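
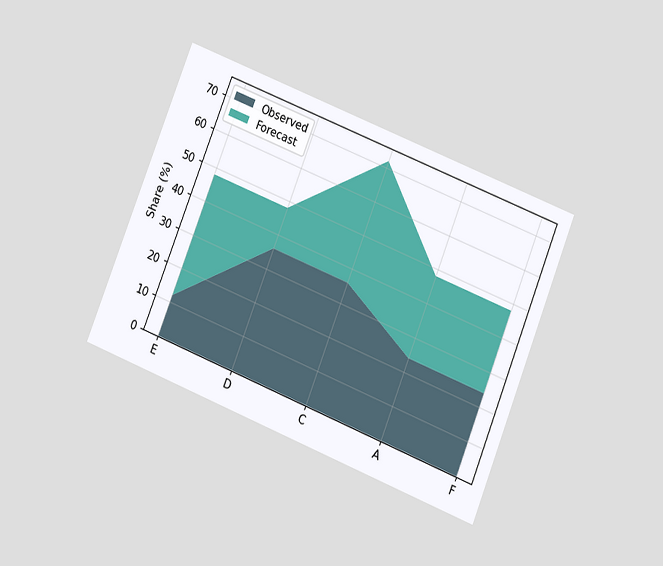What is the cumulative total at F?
The chart is tilted about 22° clockwise and viewed at a slight angle. The stacked total at F reaches 48%.

48%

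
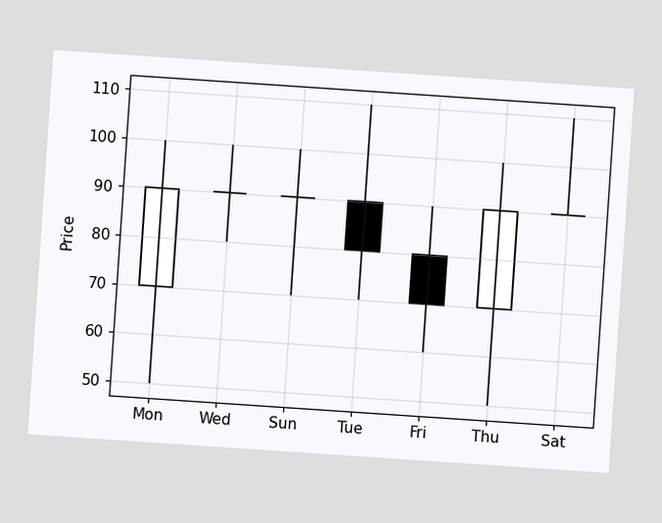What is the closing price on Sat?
The chart is tilted about 4° clockwise. The Sat candle closes at 90.

90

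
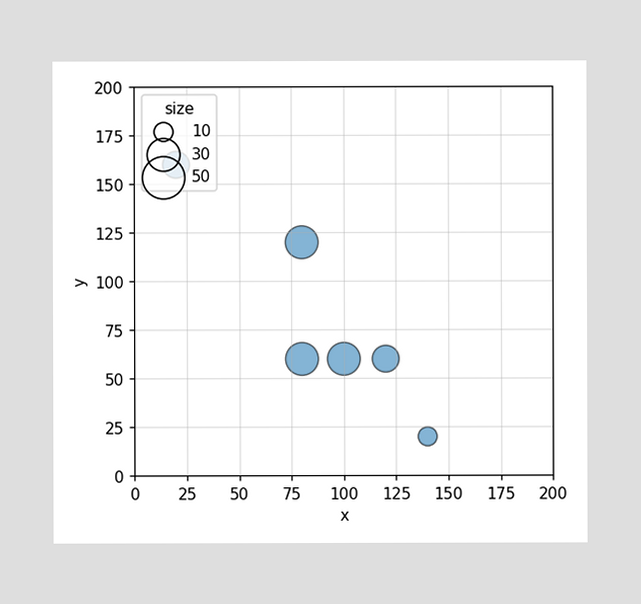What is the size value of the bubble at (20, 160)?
20

Matching the bubble at (20, 160) against the size legend gives 20.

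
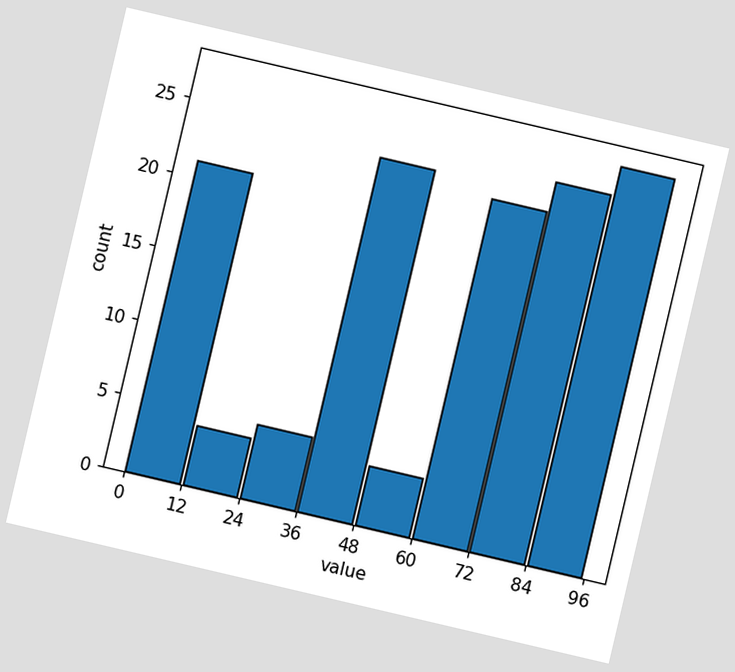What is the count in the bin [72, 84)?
25

The chart is tilted about 13° clockwise. The [72, 84) bin has height 25.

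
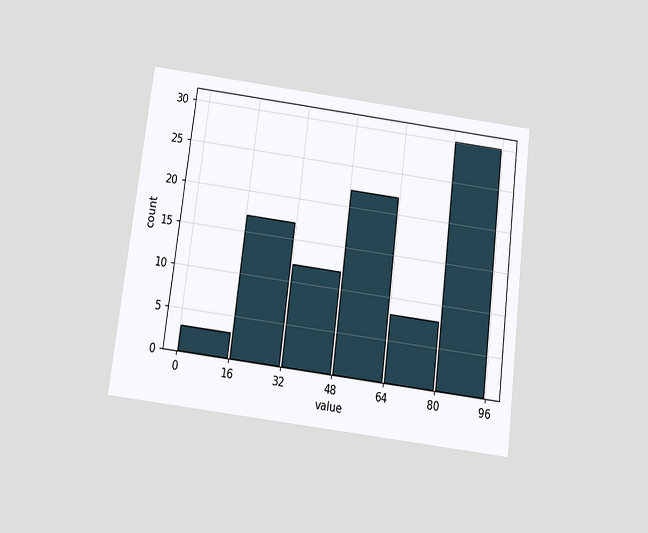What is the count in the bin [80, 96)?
30

The chart is tilted about 7° clockwise and viewed slightly from below. The [80, 96) bin has height 30.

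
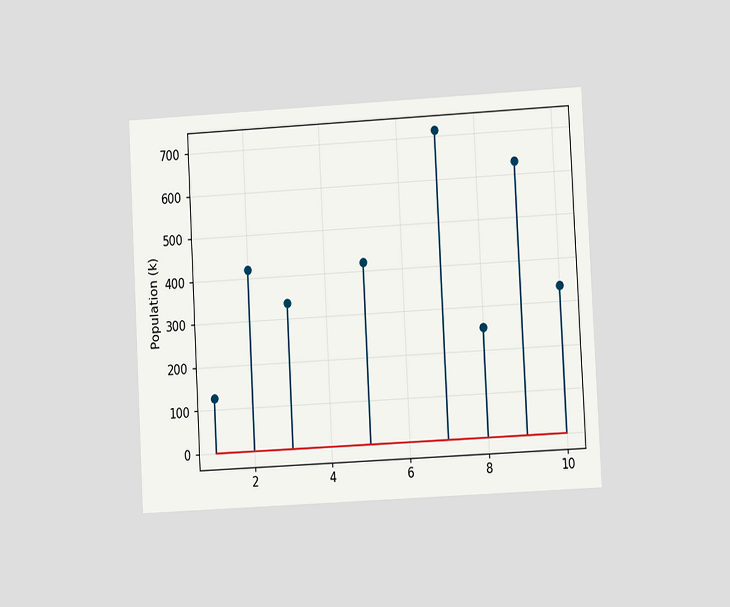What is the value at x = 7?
The chart is tilted about 3° counter-clockwise and viewed at a slight angle. The stem at x=7 reaches 714k.

714k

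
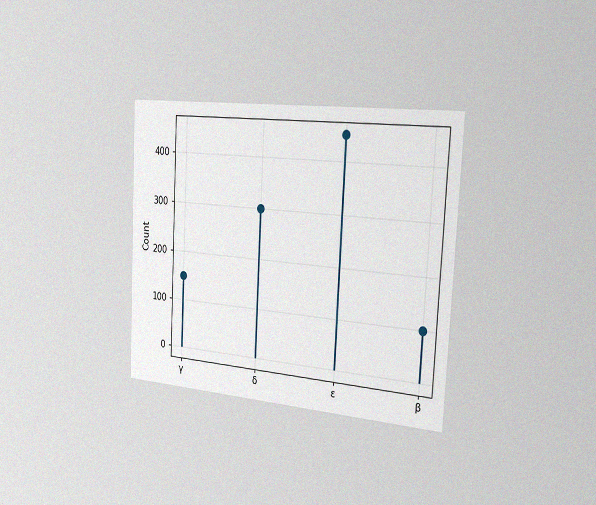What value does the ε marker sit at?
450

The chart is tilted about 3° clockwise and viewed slightly from the right, with some photo noise. The ε marker sits at 450.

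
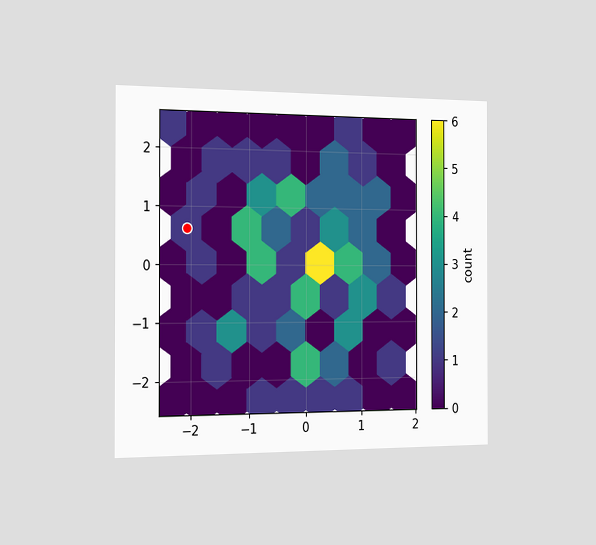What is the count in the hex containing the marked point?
1

The chart is viewed slightly from the left. The marked hex reads 1 on the colorbar.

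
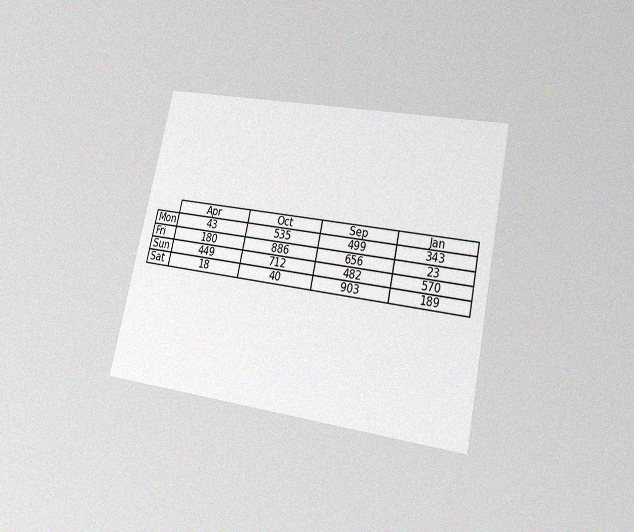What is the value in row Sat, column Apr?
The chart is tilted about 12° clockwise and viewed at a slight angle, with some photo noise. The (Sat, Apr) cell reads 18.

18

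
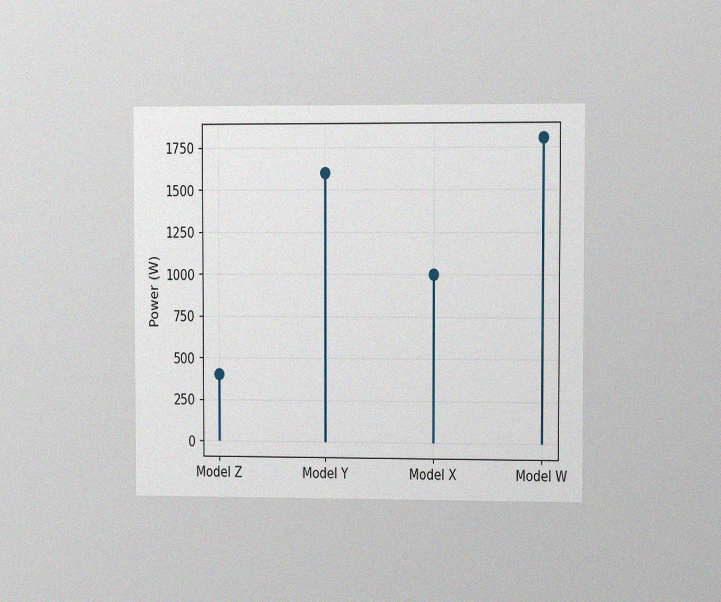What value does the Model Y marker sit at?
1600W

The chart is viewed slightly from the right, with some photo noise. The Model Y marker sits at 1600W.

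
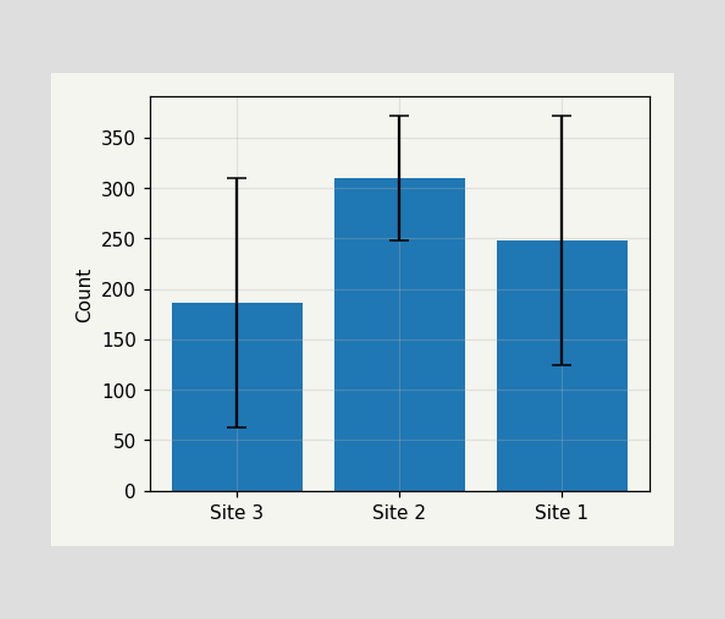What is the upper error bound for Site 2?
The Site 2 bar's upper whisker reaches 372.

372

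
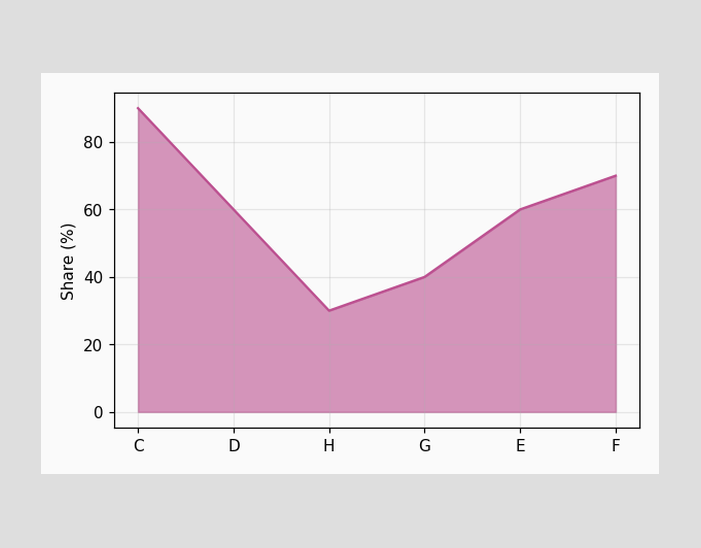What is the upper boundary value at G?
At G the upper boundary is at 40%.

40%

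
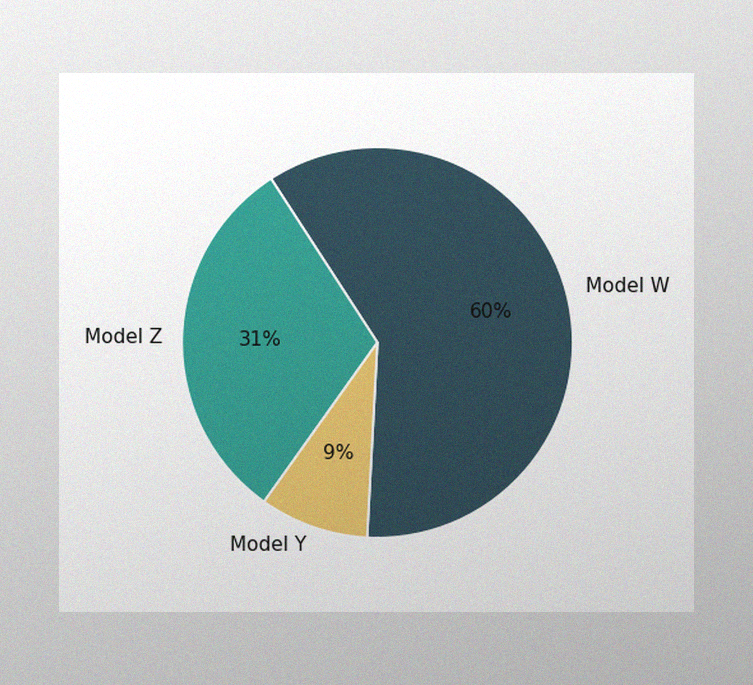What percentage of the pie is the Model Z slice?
The image has some photo noise and uneven lighting. The Model Z slice takes up 31% of the pie.

31%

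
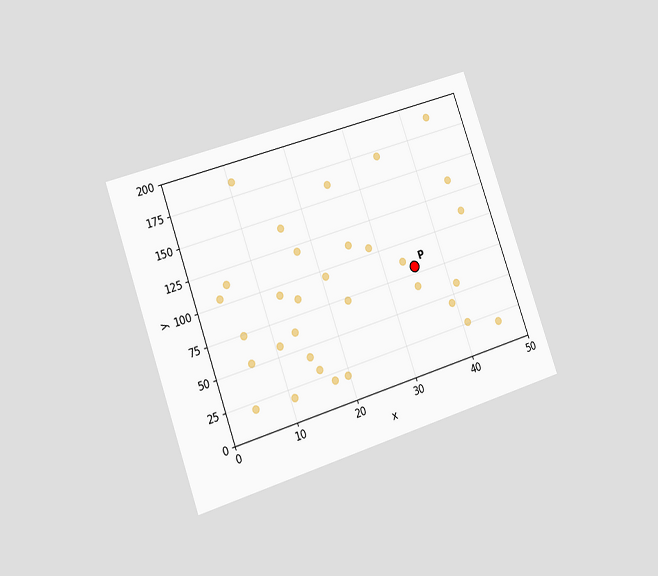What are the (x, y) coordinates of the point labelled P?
The chart is tilted about 19° counter-clockwise and viewed slightly from the left. Following the gridlines from P to each axis, P sits at (35, 80).

(35, 80)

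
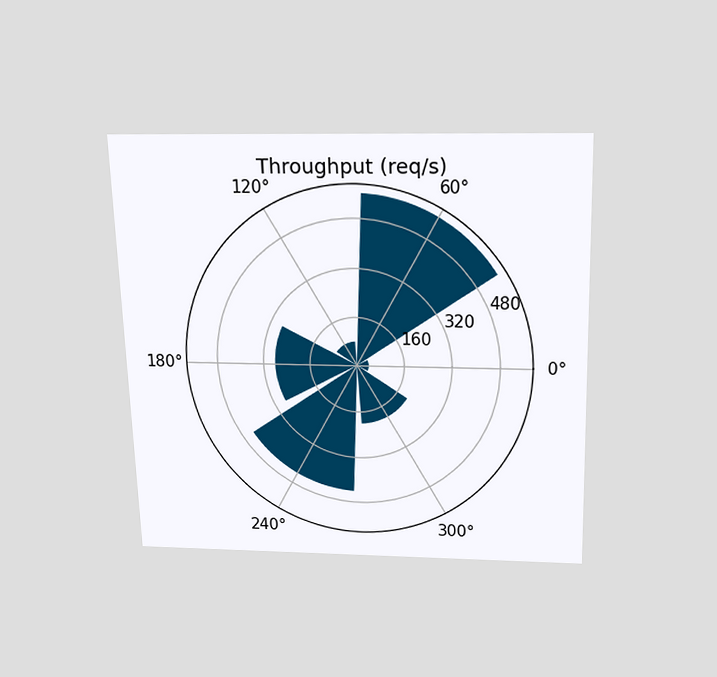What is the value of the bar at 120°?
The chart is viewed slightly from above. The bar at 120° reaches 80req/s on the radial axis.

80req/s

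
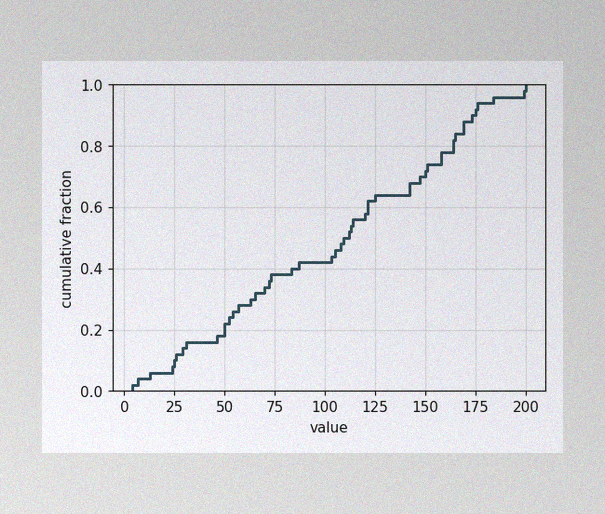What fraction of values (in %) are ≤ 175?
92%

The image has some photo noise and uneven lighting. At x=175 the ECDF step is at 92%.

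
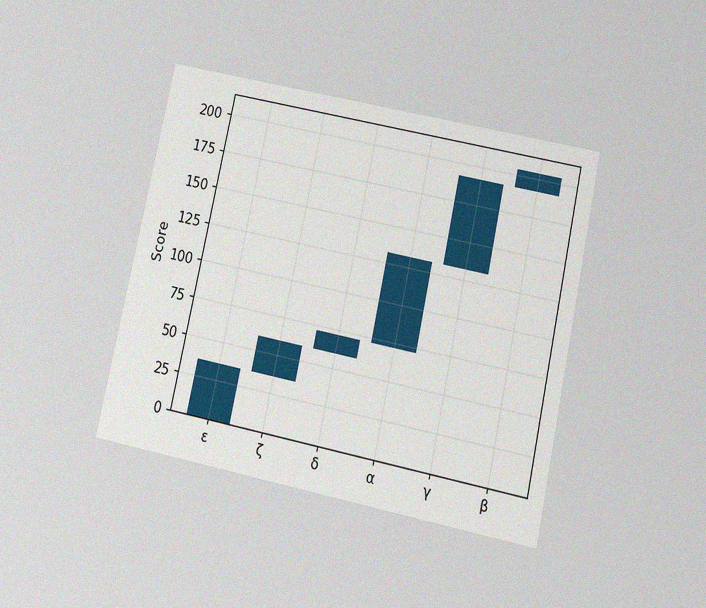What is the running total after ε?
36

The chart is tilted about 12° clockwise and viewed slightly from below, with some photo noise. After ε the running total reaches 36.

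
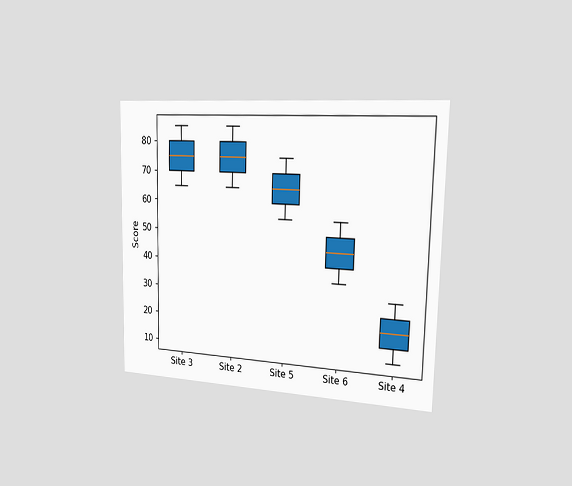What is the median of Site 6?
The chart is viewed slightly from the right. The median line in the Site 6 box sits at 45.

45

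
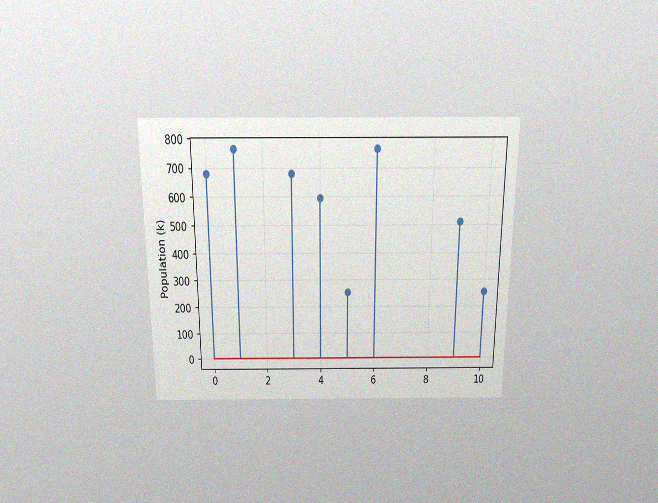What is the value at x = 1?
The chart is viewed slightly from above, with some photo noise. The stem at x=1 reaches 765k.

765k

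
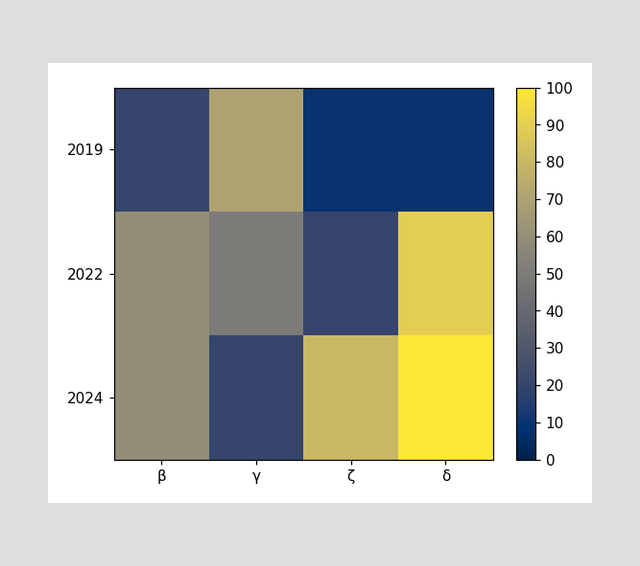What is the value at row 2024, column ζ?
Matching cell (2024, ζ) against the colorbar gives 80.

80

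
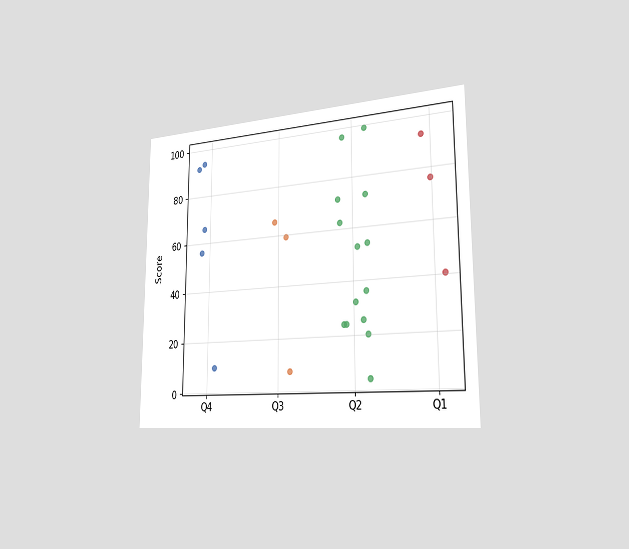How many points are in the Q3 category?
The chart is viewed slightly from the right. Counting the markers in the Q3 column gives 3.

3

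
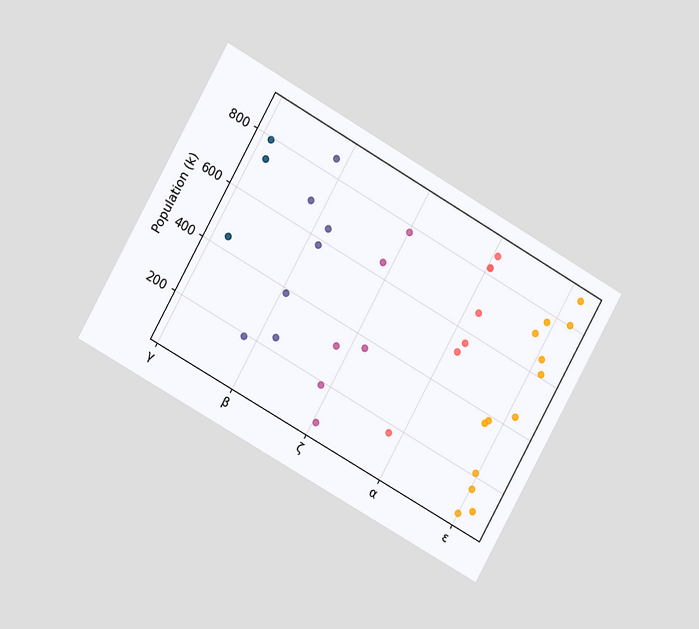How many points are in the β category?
7

The chart is tilted about 29° clockwise and viewed at a slight angle. Counting the markers in the β column gives 7.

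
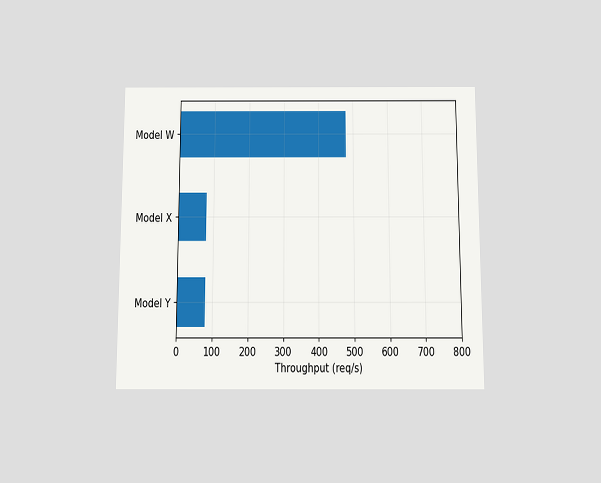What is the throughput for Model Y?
The chart is viewed slightly from below. Reading along the chart's x-axis, the Model Y bar reaches 80req/s.

80req/s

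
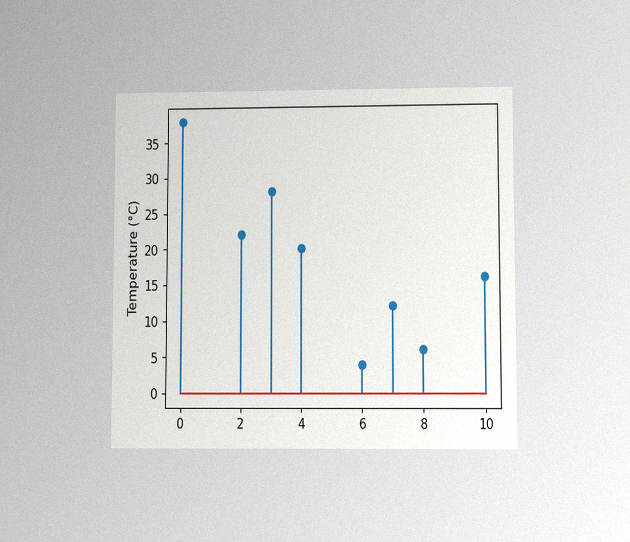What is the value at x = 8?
6°C

The chart is viewed at a slight angle, with some photo noise. The stem at x=8 reaches 6°C.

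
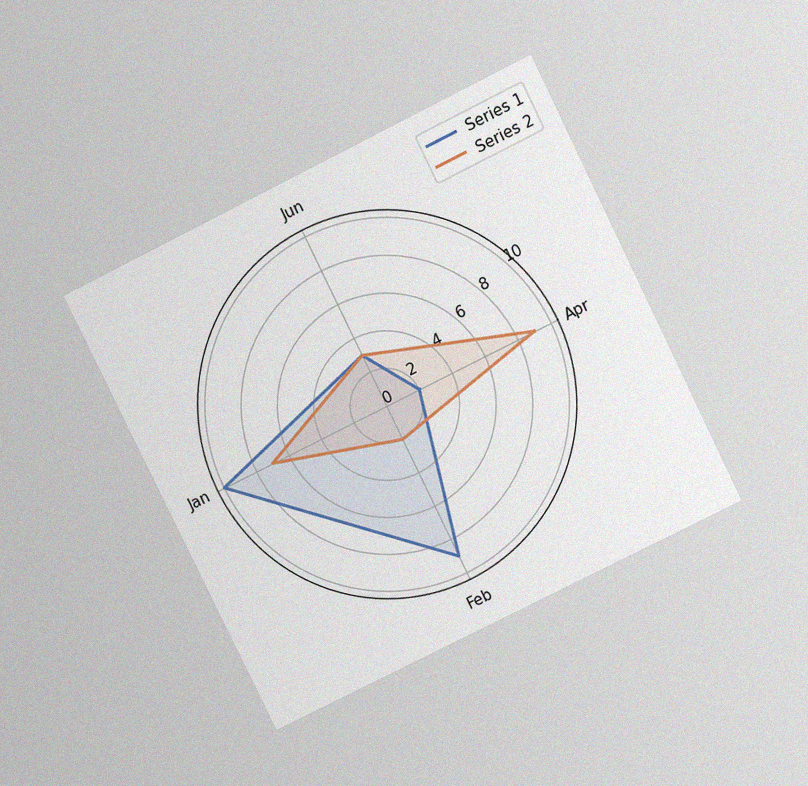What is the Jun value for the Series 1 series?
The chart is tilted about 26° counter-clockwise and viewed at a slight angle, with some photo noise. On the Jun axis, Series 1 reaches 3.

3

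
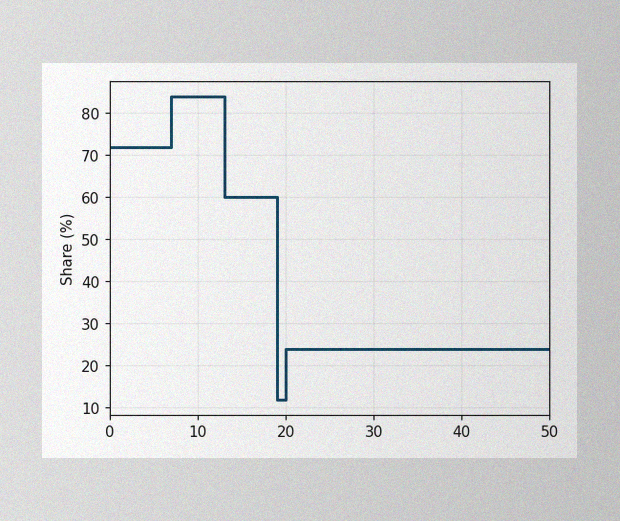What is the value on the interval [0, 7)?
72%

The image has some photo noise and uneven lighting. On [0, 7) the step sits at 72%.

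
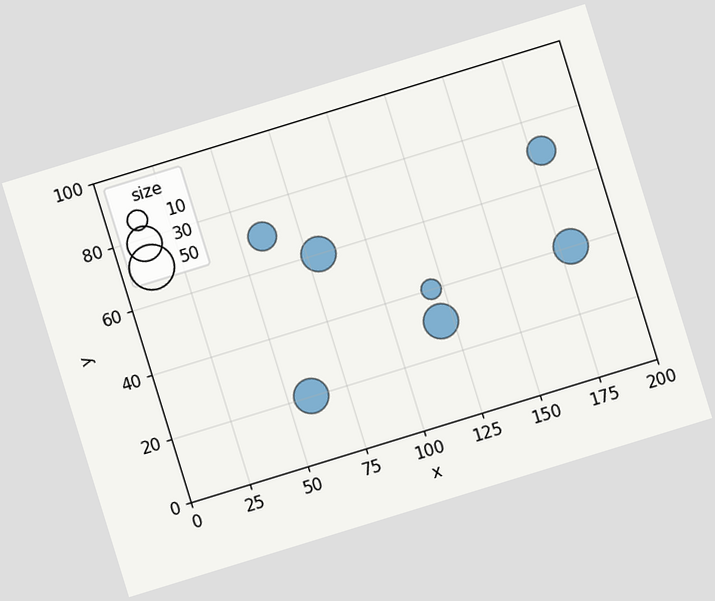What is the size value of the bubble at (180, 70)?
The chart is tilted about 17° counter-clockwise. Matching the bubble at (180, 70) against the size legend gives 20.

20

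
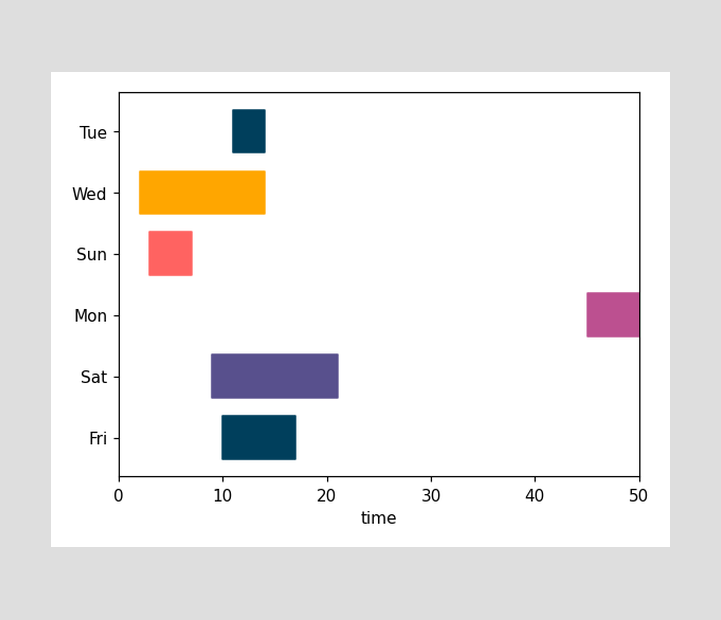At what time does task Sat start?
9

The Sat bar begins at t=9.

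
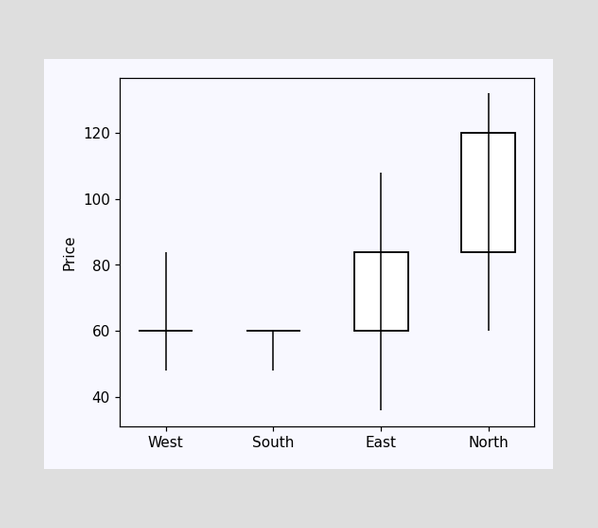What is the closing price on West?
The West candle closes at 60.

60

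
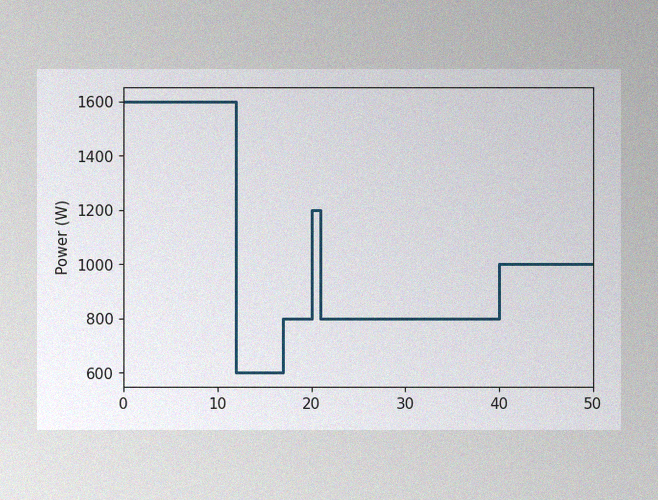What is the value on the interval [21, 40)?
800W

The image has some photo noise and uneven lighting. On [21, 40) the step sits at 800W.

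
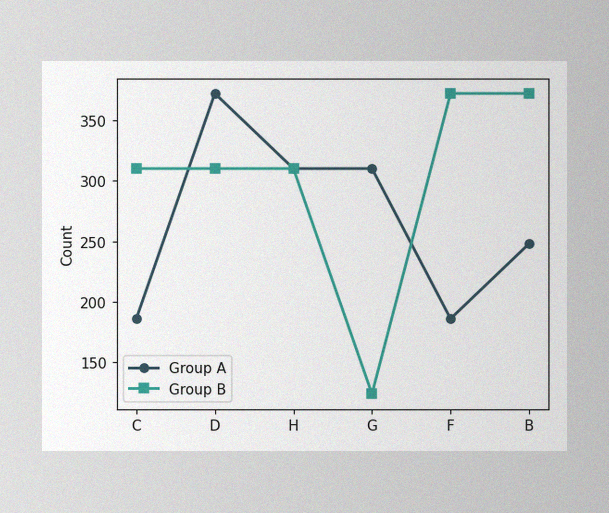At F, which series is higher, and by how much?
Group B, by 186

The image has some photo noise and uneven lighting. At F, Group B sits above the other line by 186.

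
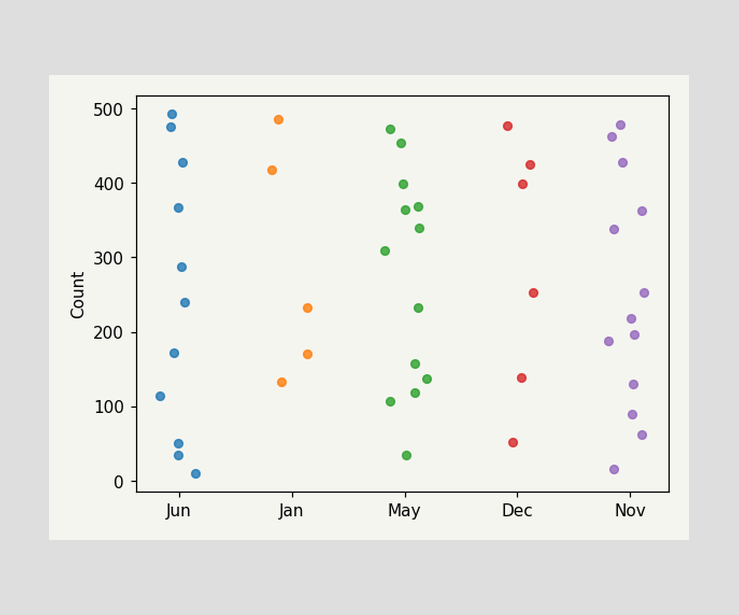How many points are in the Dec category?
6

Counting the markers in the Dec column gives 6.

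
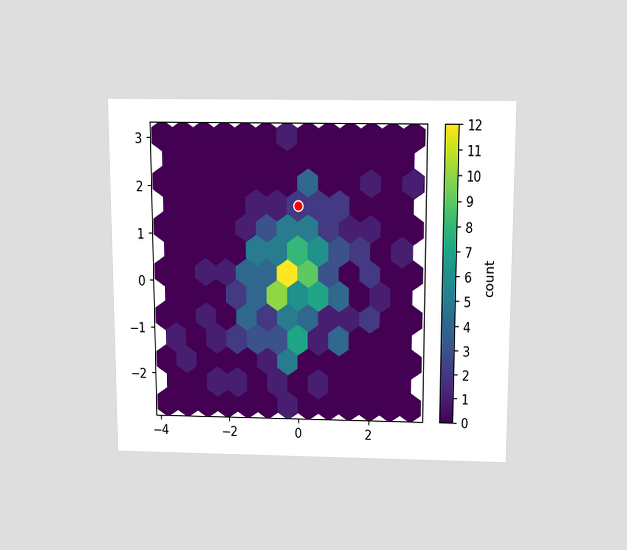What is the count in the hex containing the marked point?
The chart is viewed slightly from above. The marked hex reads 2 on the colorbar.

2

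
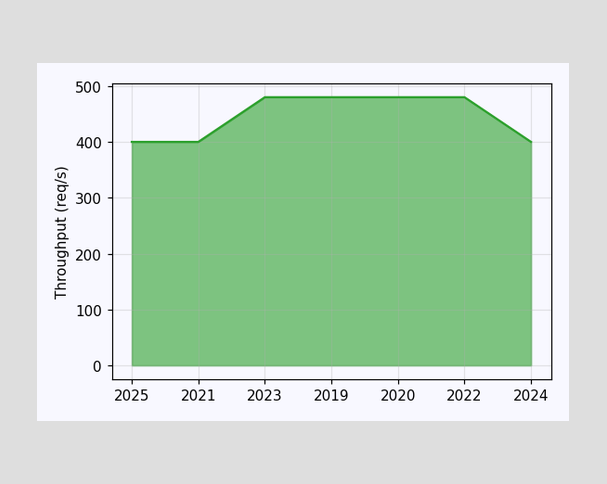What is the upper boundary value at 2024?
400req/s

At 2024 the upper boundary is at 400req/s.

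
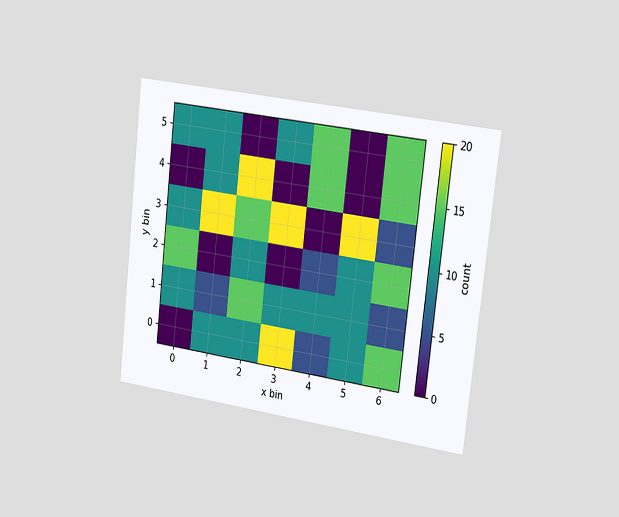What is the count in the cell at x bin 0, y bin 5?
10

The chart is tilted about 7° clockwise and viewed slightly from the right. Matching the cell (0, 5) against the colorbar gives 10.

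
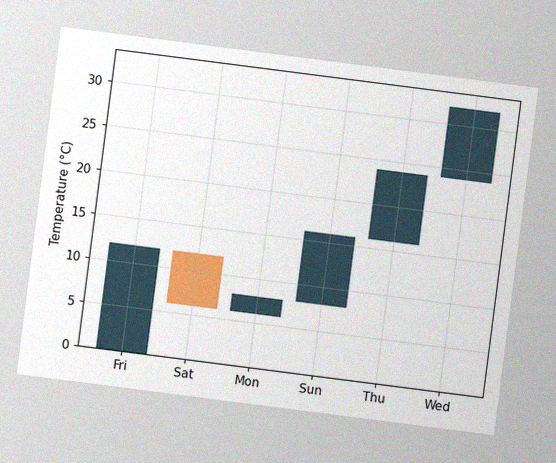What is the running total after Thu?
24°C

The chart is tilted about 7° clockwise, with some photo noise. After Thu the running total reaches 24°C.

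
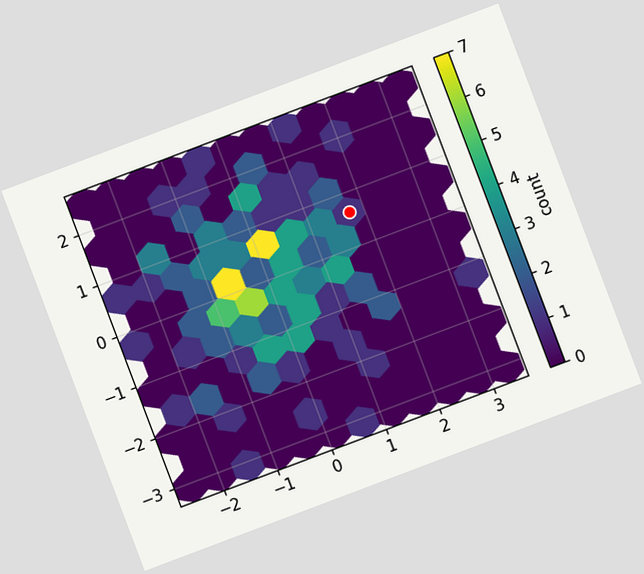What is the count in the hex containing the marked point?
1

The chart is tilted about 21° counter-clockwise. The marked hex reads 1 on the colorbar.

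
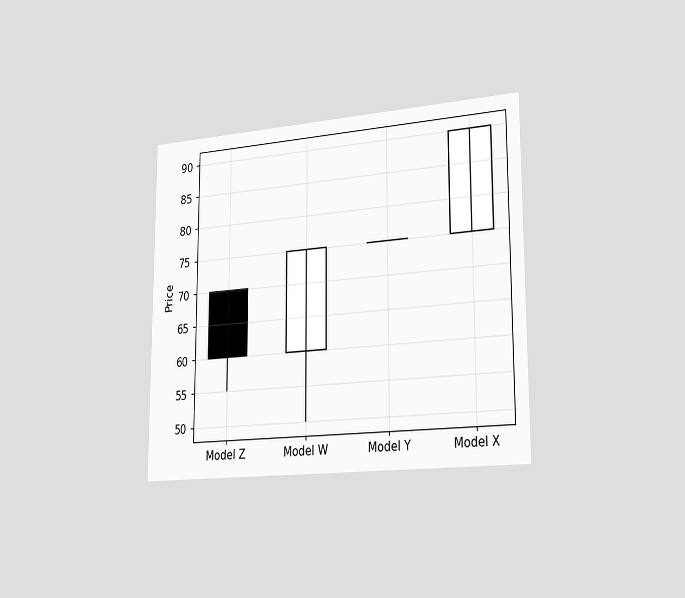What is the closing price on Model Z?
60

The chart is viewed slightly from the right. The Model Z candle closes at 60.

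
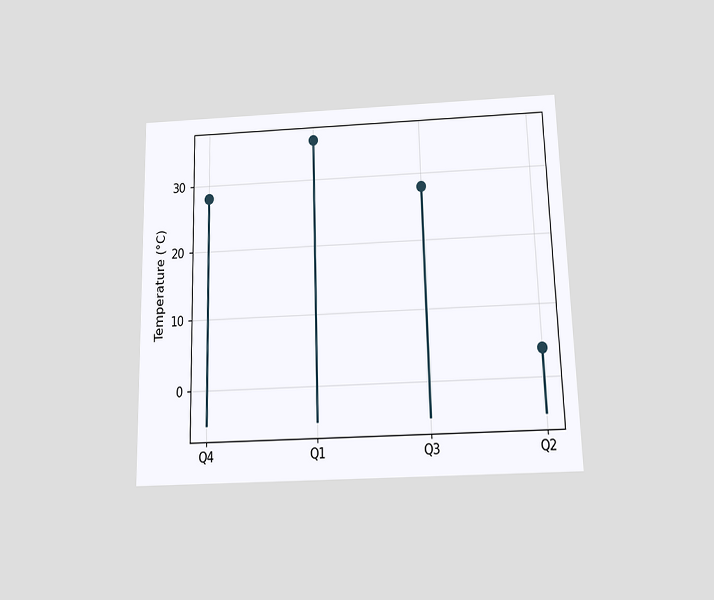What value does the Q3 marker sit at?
The chart is viewed slightly from below. The Q3 marker sits at 28°C.

28°C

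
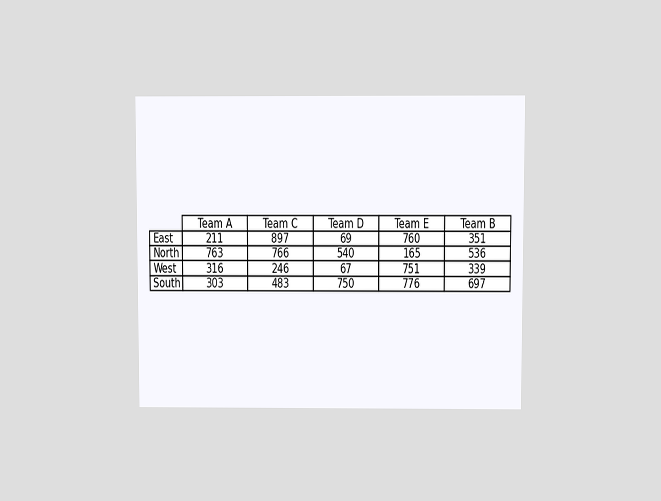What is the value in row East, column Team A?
The chart is viewed at a slight angle. The (East, Team A) cell reads 211.

211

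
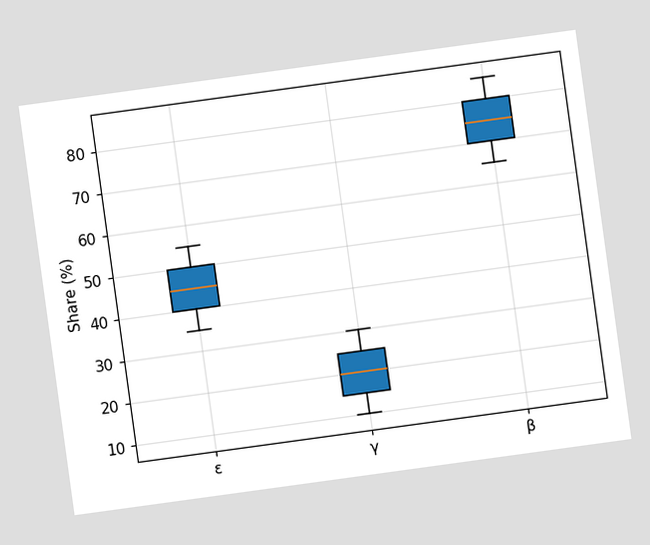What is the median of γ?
The chart is tilted about 8° counter-clockwise. The median line in the γ box sits at 20%.

20%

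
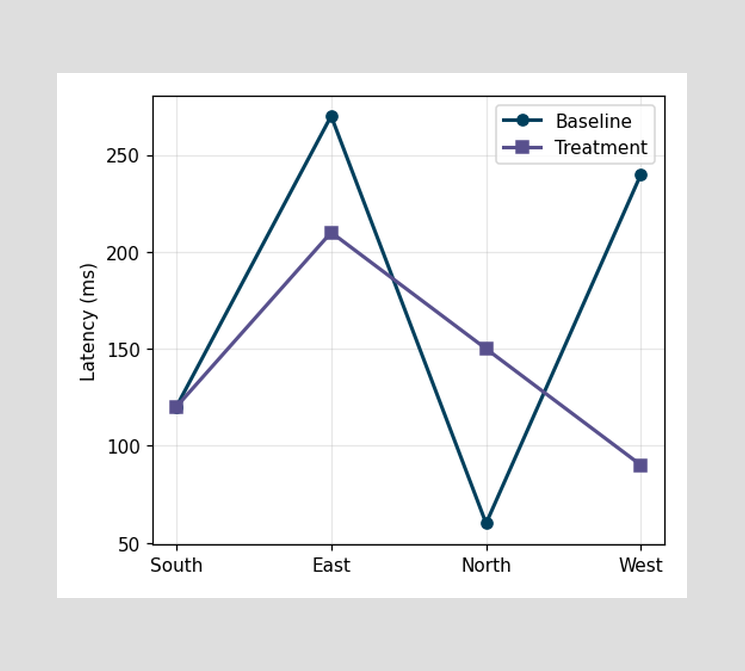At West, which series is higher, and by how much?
At West, Baseline sits above the other line by 150ms.

Baseline, by 150ms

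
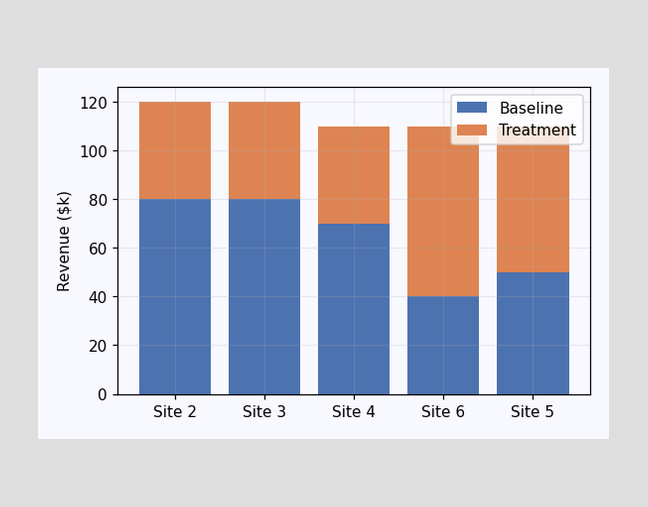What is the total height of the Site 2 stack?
The Site 2 stack's top reaches $120k on the y-axis.

$120k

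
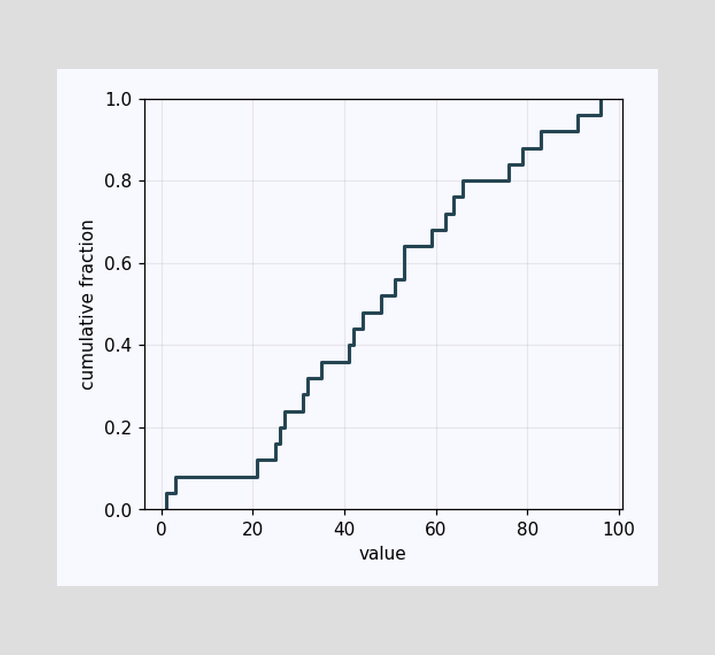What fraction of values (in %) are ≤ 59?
68%

At x=59 the ECDF step is at 68%.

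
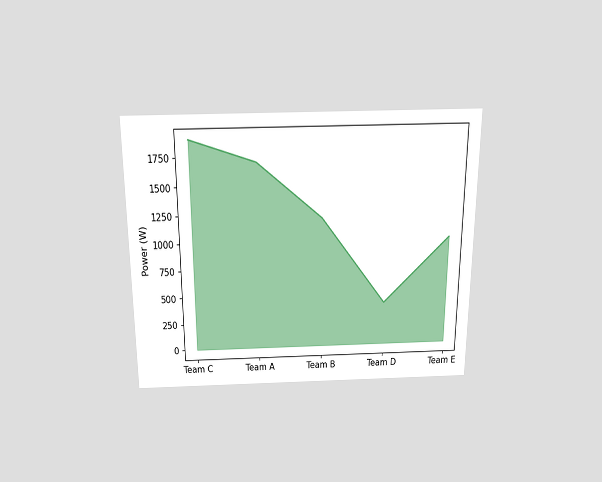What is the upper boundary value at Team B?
The chart is viewed slightly from above. At Team B the upper boundary is at 1200W.

1200W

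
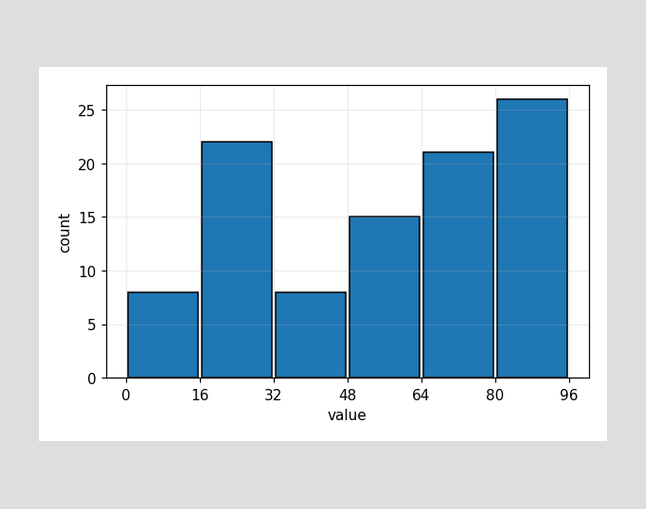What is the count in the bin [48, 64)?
The [48, 64) bin has height 15.

15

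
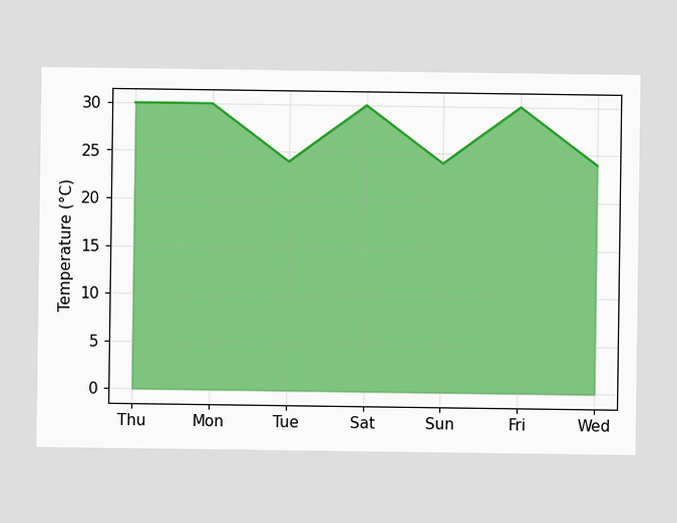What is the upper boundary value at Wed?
At Wed the upper boundary is at 24°C.

24°C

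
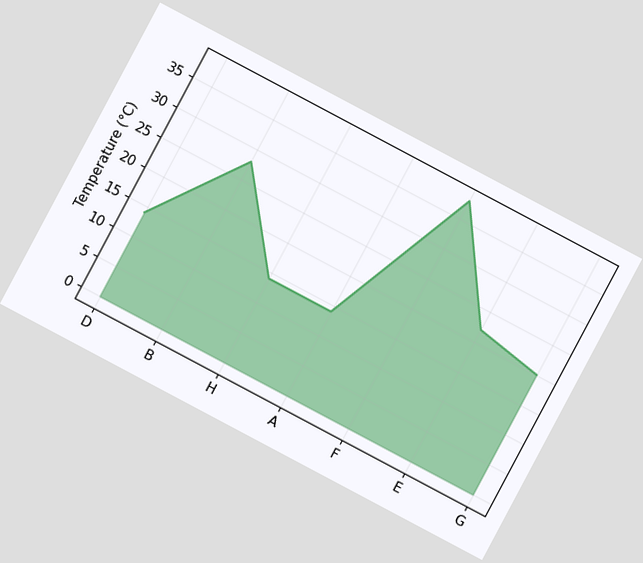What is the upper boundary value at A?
14°C

The chart is tilted about 28° clockwise. At A the upper boundary is at 14°C.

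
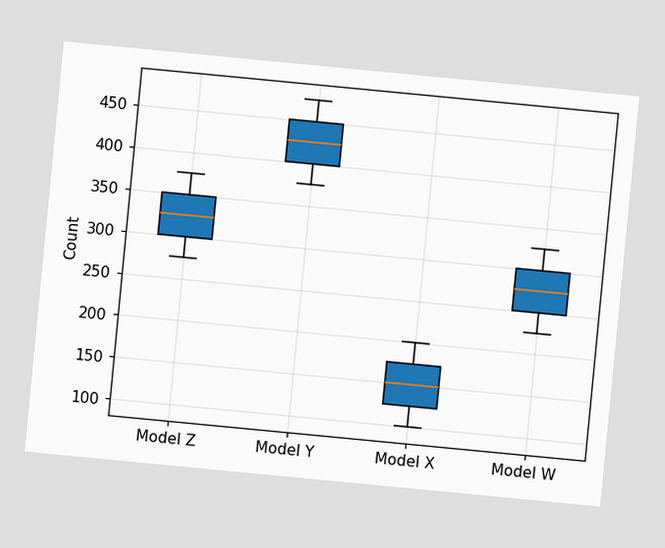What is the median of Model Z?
The chart is tilted about 5° clockwise. The median line in the Model Z box sits at 325.

325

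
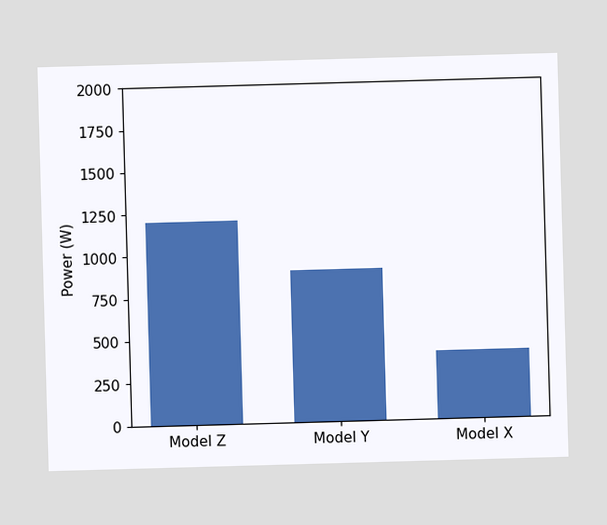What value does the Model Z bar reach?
1200W

Reading along the chart's y-axis, the Model Z bar reaches 1200W.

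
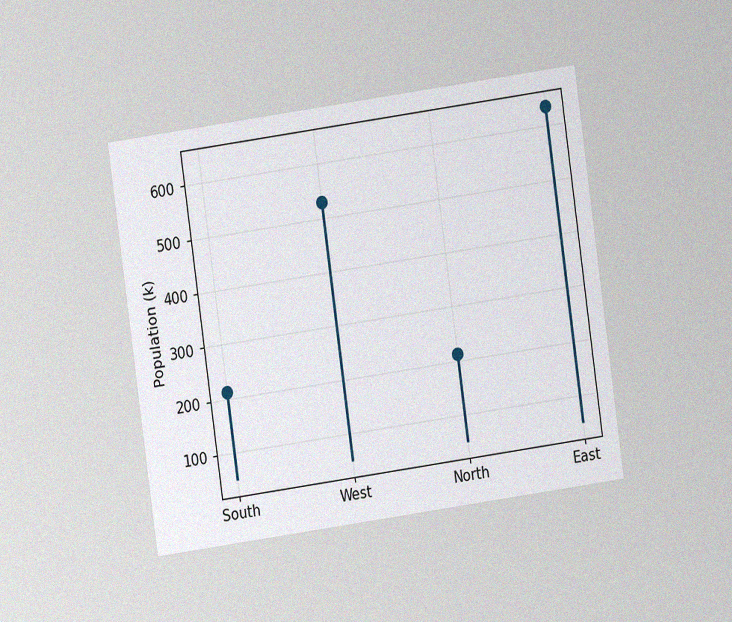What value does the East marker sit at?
The chart is tilted about 8° counter-clockwise and viewed at a slight angle, with some photo noise. The East marker sits at 636k.

636k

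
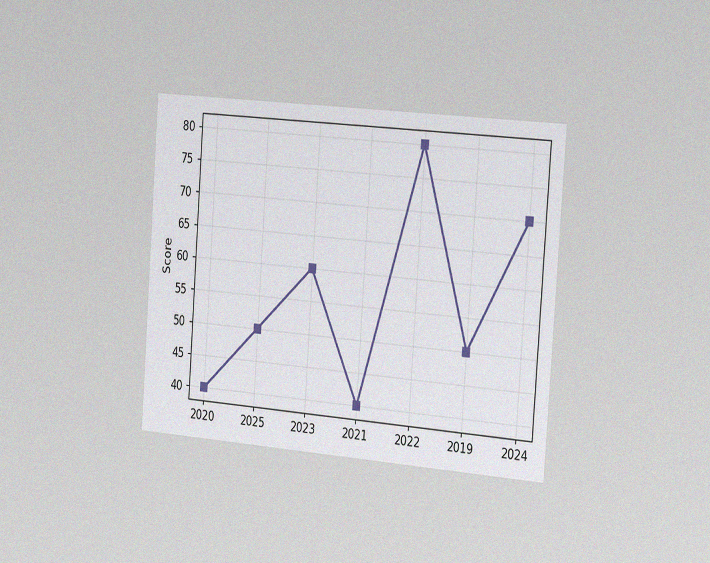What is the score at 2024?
70

The chart is tilted about 4° clockwise and viewed slightly from the right, with some photo noise. At 2024, the line is at 70.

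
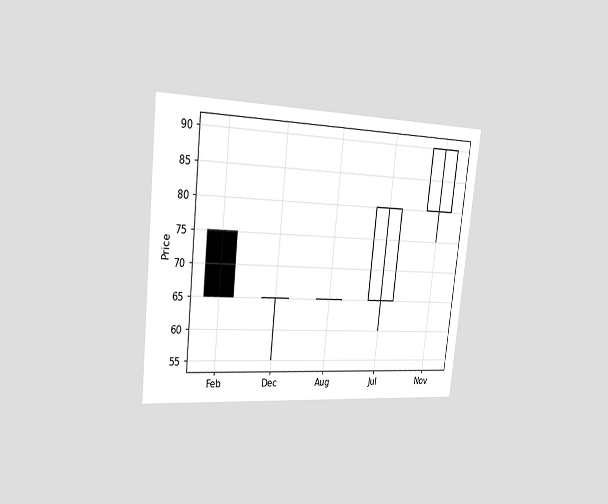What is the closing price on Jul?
80

The chart is tilted about 6° clockwise and viewed slightly from the left. The Jul candle closes at 80.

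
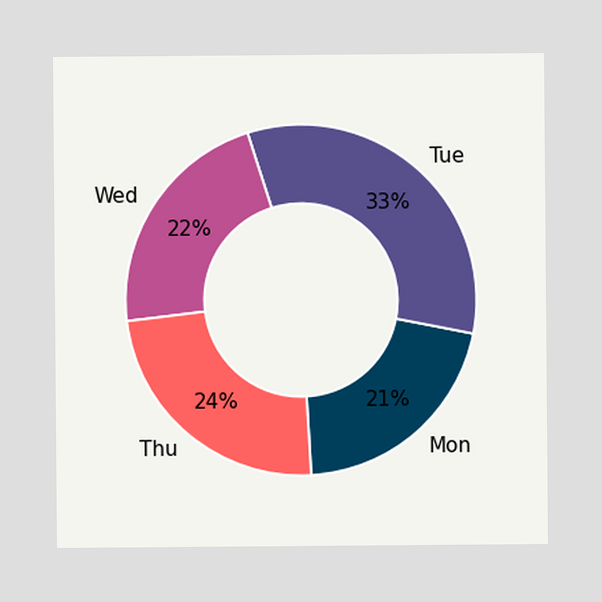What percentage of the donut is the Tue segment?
33%

The Tue segment takes up 33% of the ring.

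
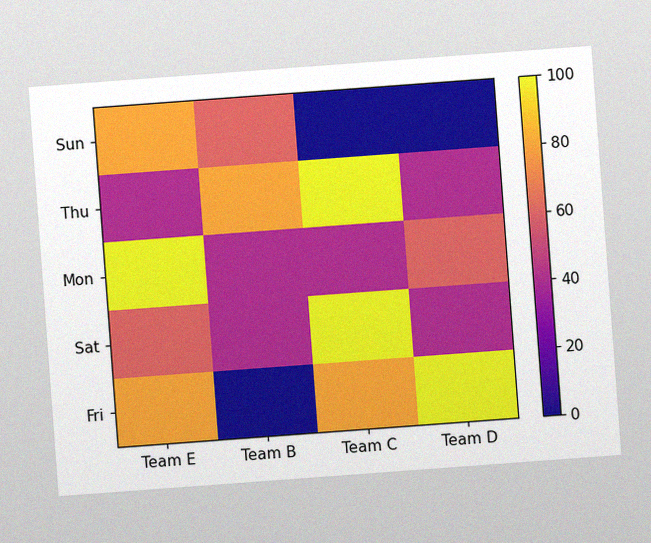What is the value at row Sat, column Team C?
100

The chart is tilted about 4° counter-clockwise, with some photo noise. Matching cell (Sat, Team C) against the colorbar gives 100.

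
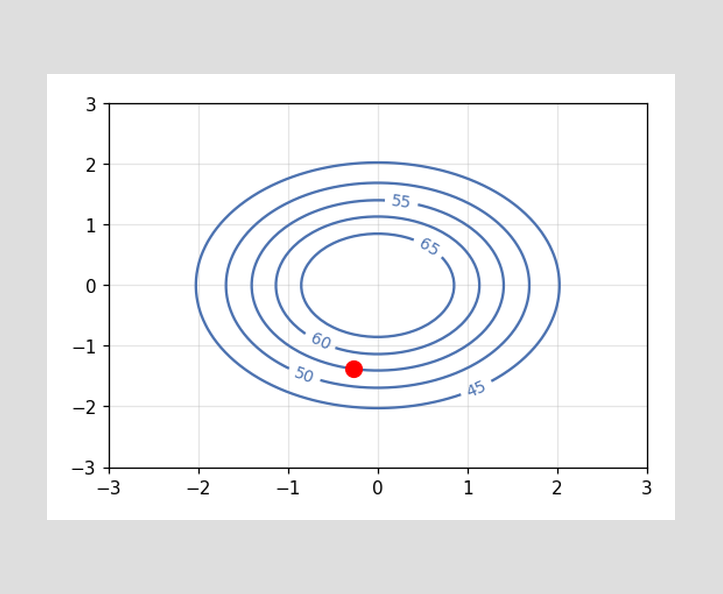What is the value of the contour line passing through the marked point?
The marked point sits on the contour labelled 55.

55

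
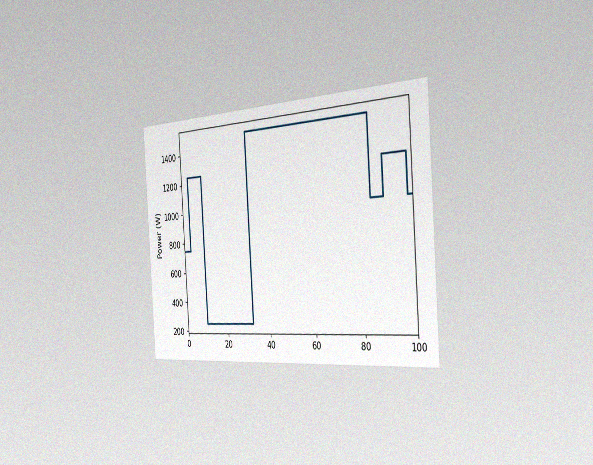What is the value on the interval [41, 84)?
The chart is tilted about 4° counter-clockwise and viewed slightly from the right, with some photo noise. On [41, 84) the step sits at 1500W.

1500W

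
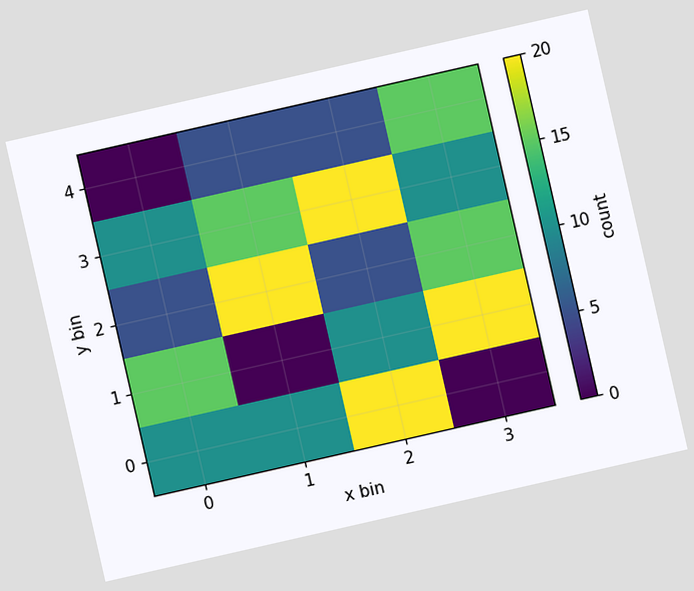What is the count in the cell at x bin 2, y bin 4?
The chart is tilted about 13° counter-clockwise. Matching the cell (2, 4) against the colorbar gives 5.

5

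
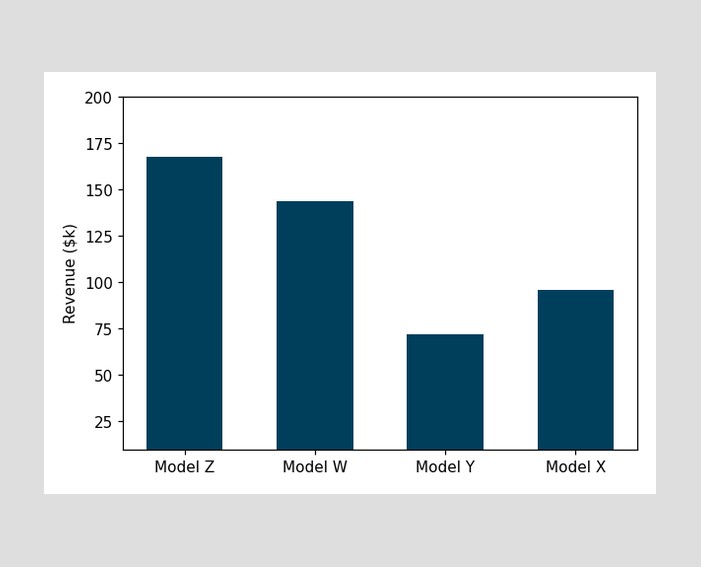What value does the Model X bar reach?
Reading along the chart's y-axis, the Model X bar reaches $96k.

$96k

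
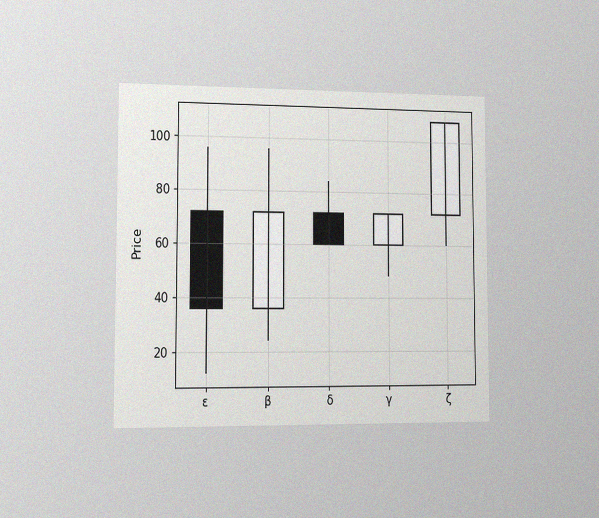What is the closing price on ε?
36

The chart is viewed slightly from the left, with some photo noise. The ε candle closes at 36.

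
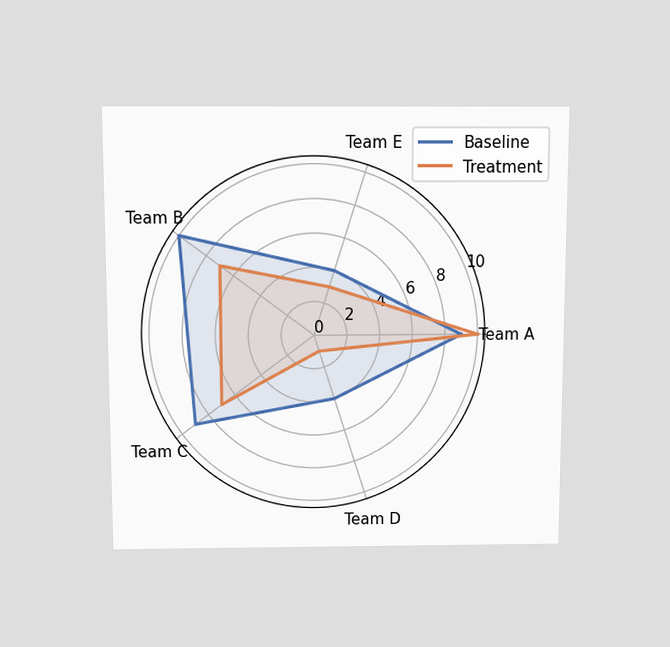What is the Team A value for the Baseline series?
9

The chart is viewed slightly from above. On the Team A axis, Baseline reaches 9.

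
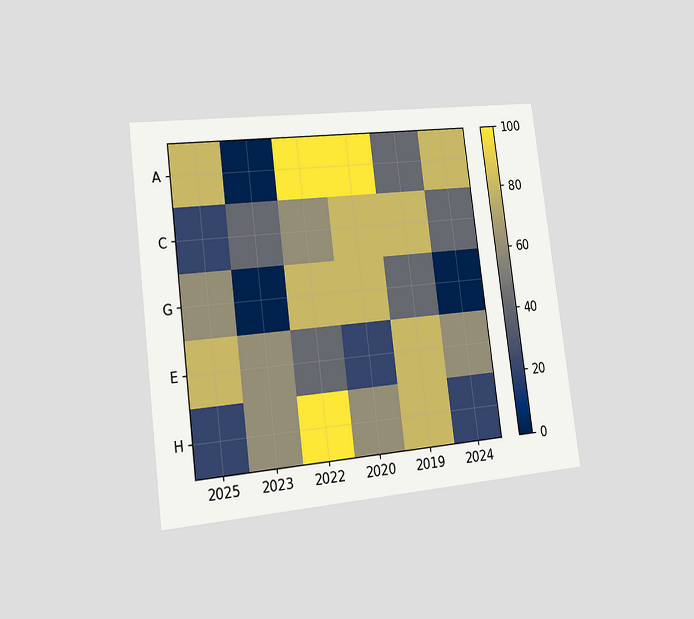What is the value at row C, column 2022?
60

The chart is tilted about 7° counter-clockwise and viewed slightly from the left. Matching cell (C, 2022) against the colorbar gives 60.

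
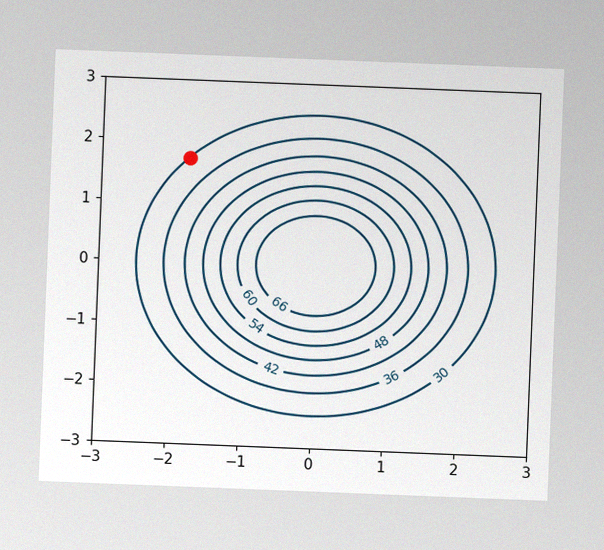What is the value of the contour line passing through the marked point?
The chart is tilted about 2° clockwise, with some photo noise. The marked point sits on the contour labelled 30.

30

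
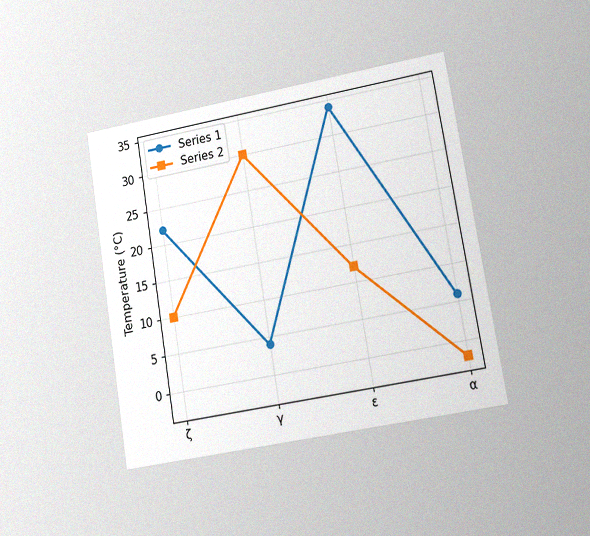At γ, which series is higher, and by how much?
Series 2, by 26°C

The chart is tilted about 9° counter-clockwise and viewed at a slight angle, with some photo noise. At γ, Series 2 sits above the other line by 26°C.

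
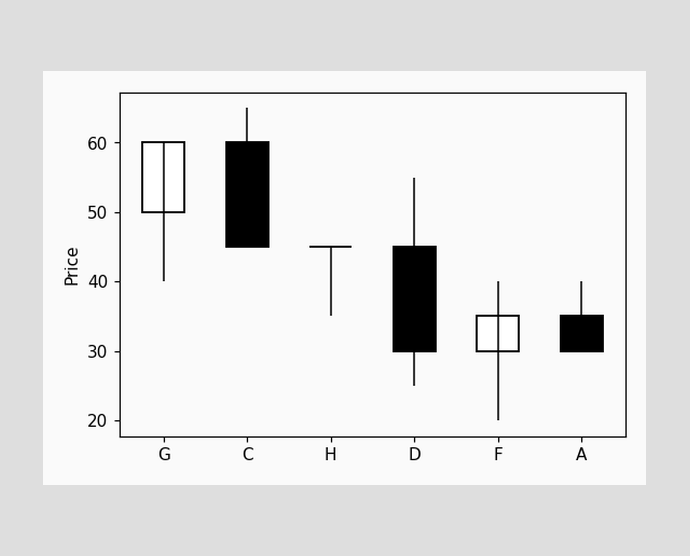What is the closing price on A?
30

The A candle closes at 30.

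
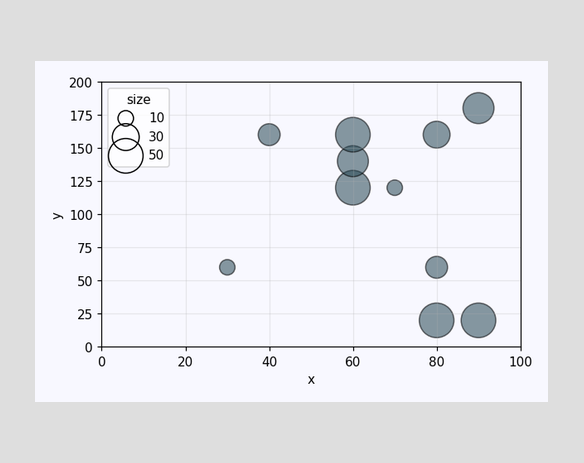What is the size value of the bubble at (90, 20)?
Matching the bubble at (90, 20) against the size legend gives 50.

50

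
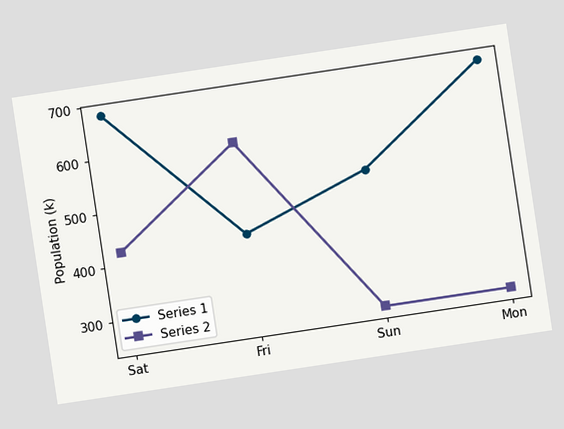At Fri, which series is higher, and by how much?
The chart is tilted about 9° counter-clockwise. At Fri, Series 2 sits above the other line by 170k.

Series 2, by 170k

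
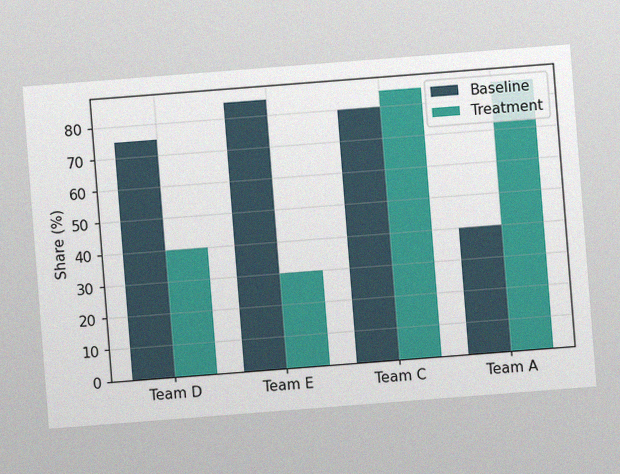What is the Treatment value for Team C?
85%

The chart is tilted about 4° counter-clockwise, with some photo noise. The Treatment bar at Team C reaches 85% on the y-axis.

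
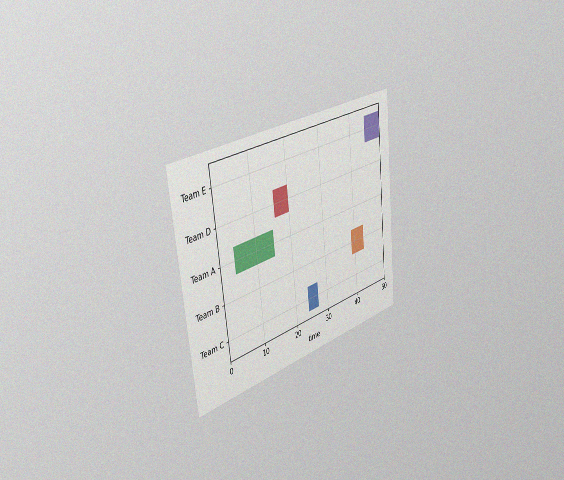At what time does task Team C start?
The chart is tilted about 6° counter-clockwise and viewed slightly from the left, with some photo noise. The Team C bar begins at t=24.

24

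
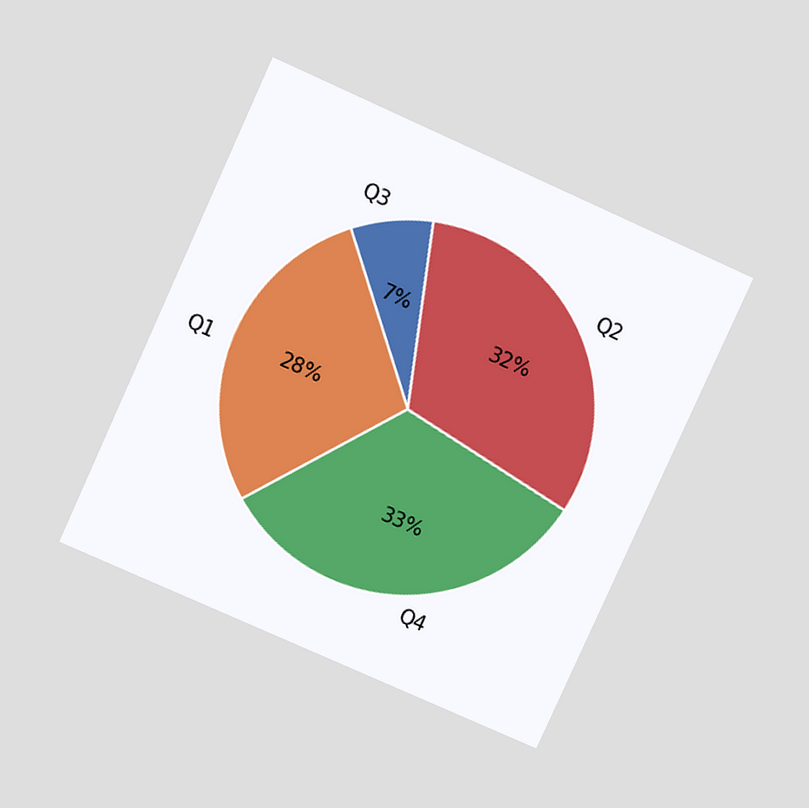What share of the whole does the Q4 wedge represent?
The chart is tilted about 24° clockwise and viewed slightly from above. The Q4 slice takes up 33% of the pie.

33%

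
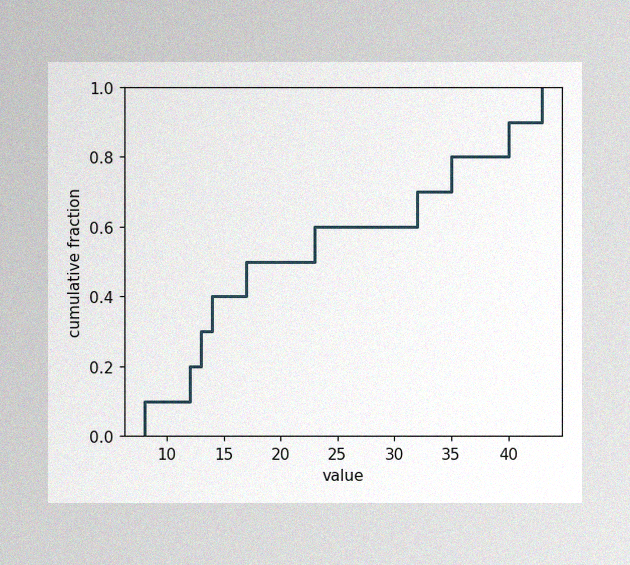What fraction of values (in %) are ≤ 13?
30%

The image has some photo noise and uneven lighting. At x=13 the ECDF step is at 30%.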